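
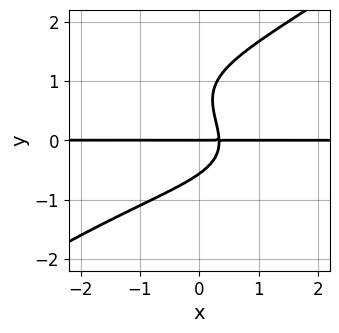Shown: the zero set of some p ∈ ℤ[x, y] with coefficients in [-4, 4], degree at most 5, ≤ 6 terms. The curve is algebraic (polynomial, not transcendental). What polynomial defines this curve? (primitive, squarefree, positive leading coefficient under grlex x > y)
The degree is 4 — no degree-3 curve has this shape.
Observable constraints: it meets the y-axis at y = 0 (among the integer gridlines); every point of the x-axis in the box is on the curve.
Putting this together gives p.

x^2*y^2 - 2*y^4 + 2*y^3 + 3*x*y - y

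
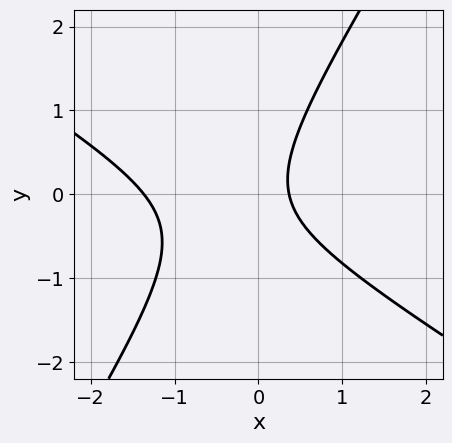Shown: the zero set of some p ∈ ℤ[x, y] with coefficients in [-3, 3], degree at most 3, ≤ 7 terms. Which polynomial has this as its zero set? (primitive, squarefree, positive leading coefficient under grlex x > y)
2*x^2 + 2*x*y - 2*y^2 + 2*x - 1

1. The degree is 2 — the shape is more complex than any degree-1 curve.
2. From the axis intercepts and sections: no y-intercept at any integer in the box.
3. These observations pin down the coefficients.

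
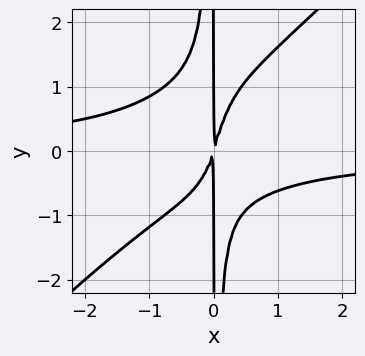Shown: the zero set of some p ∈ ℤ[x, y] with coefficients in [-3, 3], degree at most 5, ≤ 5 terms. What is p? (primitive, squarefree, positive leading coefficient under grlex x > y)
(a) Degree: a generic line meets the curve in up to 4 points, so deg p = 4.
(b) From the visible intercepts: the visible y-axis segment lies entirely on the curve.
(c) Together with the visible shape, these determine p as stated.

3*x^3*y - 3*x^2*y^2 + x^2*y + 3*x^2 - x*y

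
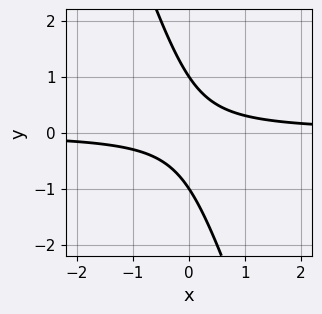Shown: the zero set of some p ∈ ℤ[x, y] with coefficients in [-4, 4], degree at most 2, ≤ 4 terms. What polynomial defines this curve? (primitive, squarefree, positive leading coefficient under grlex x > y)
3*x*y + y^2 - 1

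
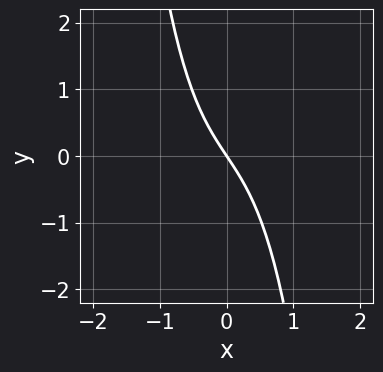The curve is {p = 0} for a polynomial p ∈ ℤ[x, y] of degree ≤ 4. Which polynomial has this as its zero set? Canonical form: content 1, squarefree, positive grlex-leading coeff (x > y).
(a) The degree is 3 — the shape is more complex than any degree-2 curve.
(b) Reading off the gridlines: it meets the y-axis at y = 0 (among the integer gridlines); it crosses the x-axis at the gridline x = 0.
(c) These observations pin down the coefficients.

3*x^3 + 3*x + 2*y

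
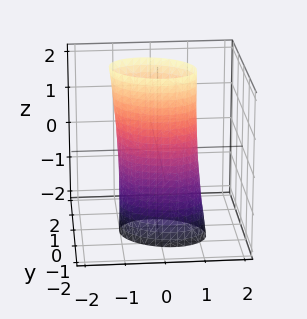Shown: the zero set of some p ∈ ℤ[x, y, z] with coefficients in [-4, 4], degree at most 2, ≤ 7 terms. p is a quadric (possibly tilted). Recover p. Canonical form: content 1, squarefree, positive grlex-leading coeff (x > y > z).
2*x^2 + x*y + 3*y^2 - y*z - 2

1. deg p = 2.
2. Against the integer gridlines: the surface avoids every integer z-axis point in the box; the x-axis gridline crossings are at x ∈ {-1, 1}.
3. Fitting integer coefficients to these (and the overall shape) gives p.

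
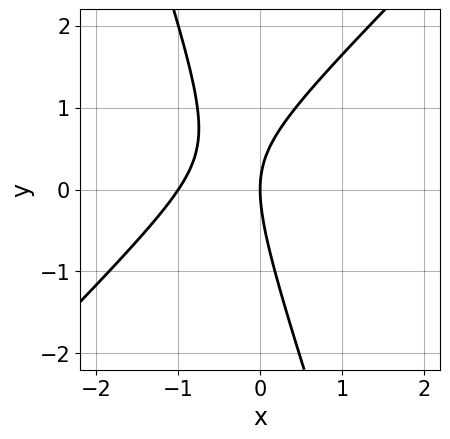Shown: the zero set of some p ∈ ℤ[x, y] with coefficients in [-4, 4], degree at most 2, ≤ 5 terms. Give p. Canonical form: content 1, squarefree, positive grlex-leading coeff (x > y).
(a) The degree is 2 — a generic line meets the curve in up to 2 points.
(b) From the visible intercepts: among the integer gridlines, it crosses the x-axis at x ∈ {-1, 0}; it meets the y-axis at y = 0 (among the integer gridlines).
(c) These observations pin down the coefficients.

3*x^2 - 2*x*y - y^2 + 3*x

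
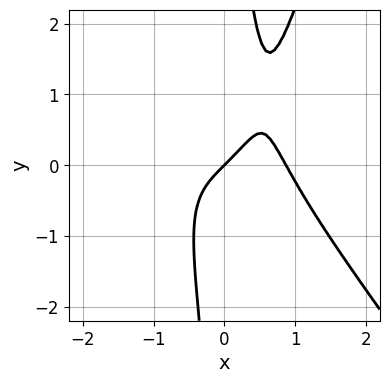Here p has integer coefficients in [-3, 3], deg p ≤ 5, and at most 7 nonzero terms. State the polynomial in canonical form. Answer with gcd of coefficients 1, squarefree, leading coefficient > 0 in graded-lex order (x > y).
3*x^4 + 2*x^3*y - 2*x*y^2 - 2*x + 2*y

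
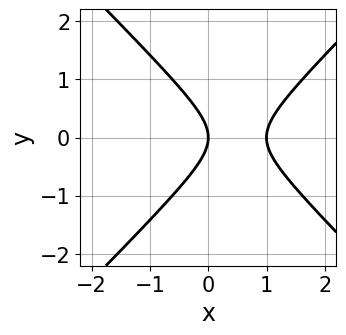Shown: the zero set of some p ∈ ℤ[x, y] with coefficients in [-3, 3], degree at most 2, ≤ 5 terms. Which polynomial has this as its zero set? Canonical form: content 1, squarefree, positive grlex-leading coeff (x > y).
x^2 - y^2 - x

The degree is 2 — a generic line meets the curve in up to 2 points.
Symmetries: the y ↦ −y reflection is a symmetry, so y appears only in even powers.
From the visible intercepts: it crosses the y-axis at the gridline y = 0; among the integer gridlines, it crosses the x-axis at x ∈ {0, 1}.
Fitting integer coefficients to these (and the overall shape) gives p.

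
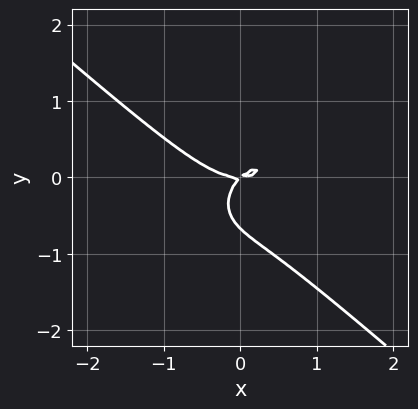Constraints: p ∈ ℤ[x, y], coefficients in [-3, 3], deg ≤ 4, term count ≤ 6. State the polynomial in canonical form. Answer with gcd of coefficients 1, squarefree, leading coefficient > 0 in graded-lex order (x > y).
First, deg p = 3. No degree-2 curve has this shape.
Next, from the axis intercepts and sections: it crosses the x-axis at the gridline x = 0; it crosses the y-axis at the gridline y = 0.
Finally, matching integer coefficients to the picture gives p.

2*x^3 + 3*y^3 - 2*x*y + 2*y^2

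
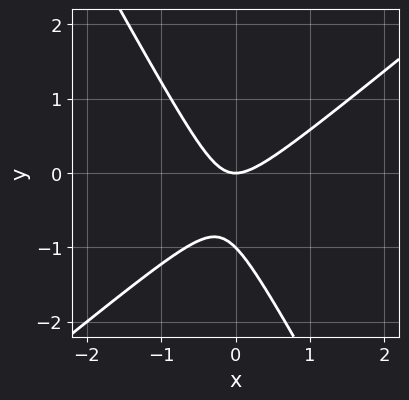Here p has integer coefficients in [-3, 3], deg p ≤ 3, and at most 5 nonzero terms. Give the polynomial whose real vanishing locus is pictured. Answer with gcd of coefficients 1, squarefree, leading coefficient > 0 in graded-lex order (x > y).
1. Degree: no degree-1 curve has this shape, so deg p = 2.
2. Against the integer gridlines: it crosses the x-axis at the gridline x = 0; the y-axis gridline crossings are at y ∈ {-1, 0}.
3. Putting this together gives p.

3*x^2 - 2*x*y - 2*y^2 - 2*y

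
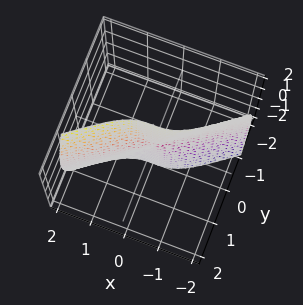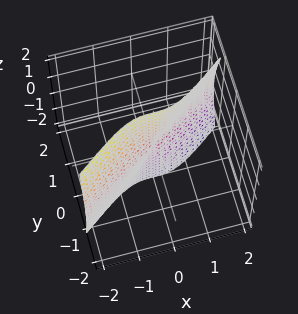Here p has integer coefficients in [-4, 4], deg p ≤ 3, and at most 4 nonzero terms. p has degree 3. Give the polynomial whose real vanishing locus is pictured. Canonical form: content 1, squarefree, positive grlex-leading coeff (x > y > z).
Degree: the shape is more complex than any degree-2 surface, so deg p = 3.
From the axis intercepts and sections: the visible y-axis segment lies entirely on the surface; one x-axis crossing is at x = 0; every point of the z-axis in the box is on the surface.
Solving for integer coefficients yields p as stated.

2*x^3 - 3*x^2*y - y*z^2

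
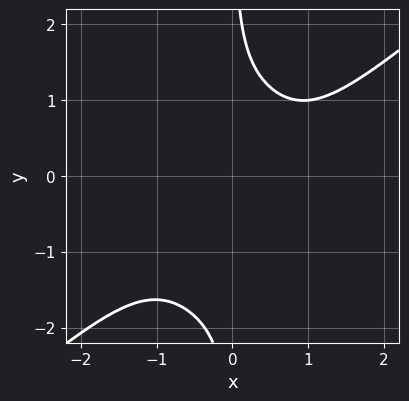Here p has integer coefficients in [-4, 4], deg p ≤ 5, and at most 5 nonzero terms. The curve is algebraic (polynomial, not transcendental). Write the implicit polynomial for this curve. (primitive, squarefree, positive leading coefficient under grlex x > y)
(a) The degree is 4 — a generic line meets the curve in up to 4 points.
(b) Observable constraints: it misses every integer gridline on the x-axis; the curve avoids every integer y-axis point in the box.
(c) Together with the visible shape, these determine p as stated.

2*x^4 - x^3*y - 2*x*y^3 - 2*x*y^2 + 3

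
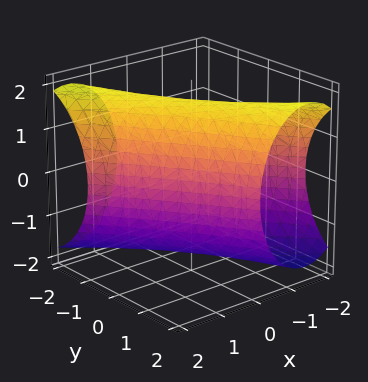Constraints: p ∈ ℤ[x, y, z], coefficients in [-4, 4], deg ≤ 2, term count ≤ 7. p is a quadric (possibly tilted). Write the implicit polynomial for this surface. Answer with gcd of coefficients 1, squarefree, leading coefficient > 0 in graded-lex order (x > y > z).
2*x^2 + 3*x*y + y^2 + z^2 - 3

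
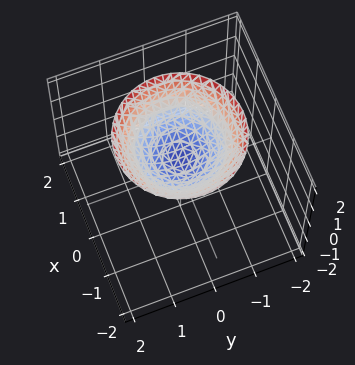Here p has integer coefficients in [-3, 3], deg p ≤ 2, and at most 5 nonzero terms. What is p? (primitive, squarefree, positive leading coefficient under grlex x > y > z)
2*x^2 + 2*y^2 - 3*z + 2

First, the degree is 2 — the shape is more complex than any degree-1 surface.
Then, symmetries: rotational symmetry about the z-axis ⇒ p depends on x, y only through x² + y².
Then, reading off the gridlines: a circular section at z = 2 has radius between 1 and 2; no x-intercept at any integer in the box.
Finally, solving for integer coefficients yields p as stated.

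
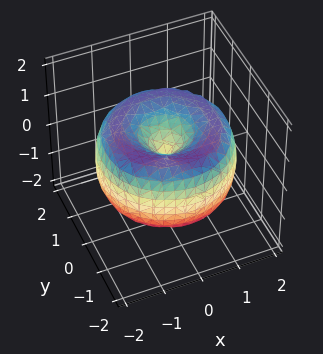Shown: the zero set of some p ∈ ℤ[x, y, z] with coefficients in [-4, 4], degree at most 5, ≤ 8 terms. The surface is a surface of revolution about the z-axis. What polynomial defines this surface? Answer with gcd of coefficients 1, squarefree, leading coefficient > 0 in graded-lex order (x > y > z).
First, degree: no degree-3 surface has this shape, so deg p = 4.
Next, symmetries: rotational symmetry about the z-axis ⇒ p depends on x, y only through x² + y².
Next, reading off the gridlines: a circular section at z = 0 has radius between 1 and 2; one y-axis crossing is at y = 0.
Finally, matching integer coefficients to the picture gives p.

x^4 + 2*x^2*y^2 + y^4 - 3*x^2 - 3*y^2 + 2*z^2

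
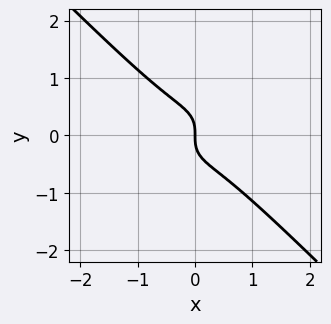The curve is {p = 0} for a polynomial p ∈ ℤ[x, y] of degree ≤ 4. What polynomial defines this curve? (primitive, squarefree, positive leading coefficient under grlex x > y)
2*x^3 + 2*y^3 + x

1. The degree is 3 — no degree-2 curve has this shape.
2. Observable constraints: it crosses the x-axis at the gridline x = 0; it meets the y-axis at y = 0 (among the integer gridlines).
3. These observations pin down the coefficients.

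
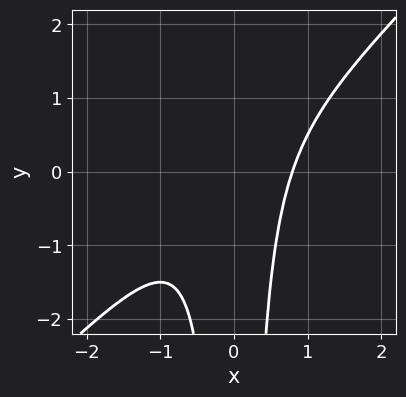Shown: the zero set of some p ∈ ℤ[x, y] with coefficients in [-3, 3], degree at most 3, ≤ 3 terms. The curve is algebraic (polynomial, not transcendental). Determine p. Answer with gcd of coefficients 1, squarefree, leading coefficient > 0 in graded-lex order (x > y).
2*x^3 - 2*x^2*y - 1

First, the degree is 3 — a generic line meets the curve in up to 3 points.
Then, checking where it meets the axes: it misses every integer gridline on the y-axis.
Finally, fitting integer coefficients to these (and the overall shape) gives p.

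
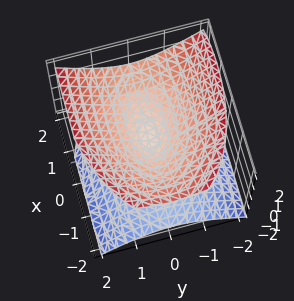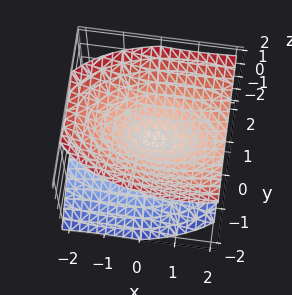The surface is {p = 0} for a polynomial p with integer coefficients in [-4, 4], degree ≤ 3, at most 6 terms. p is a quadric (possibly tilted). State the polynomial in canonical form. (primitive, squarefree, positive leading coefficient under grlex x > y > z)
x^2 - x*z + 3*y^2 - 3*z^2

(a) The degree is 2 — a generic line meets the surface in up to 2 points.
(b) Against the integer gridlines: it meets the x-axis at x = 0 (among the integer gridlines); it crosses the y-axis at the gridline y = 0; it crosses the z-axis at the gridline z = 0.
(c) The integer polynomial consistent with all of this is the stated p.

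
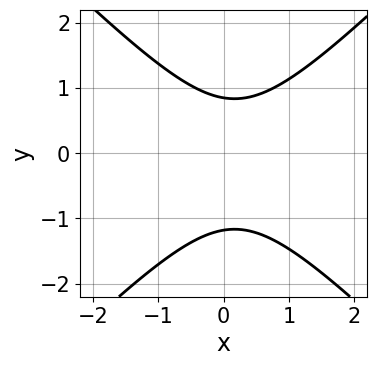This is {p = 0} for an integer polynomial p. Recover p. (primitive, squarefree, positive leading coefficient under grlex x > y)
3*x^2 - 3*y^2 - x - y + 3

First, the degree is 2 — a generic line meets the curve in up to 2 points.
Next, from the axis intercepts and sections: it misses every integer gridline on the x-axis.
Finally, these observations pin down the coefficients.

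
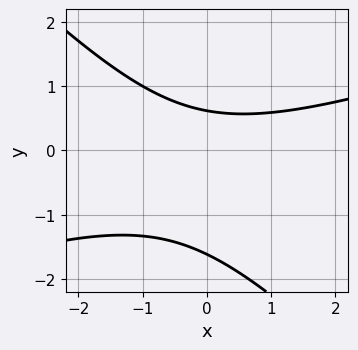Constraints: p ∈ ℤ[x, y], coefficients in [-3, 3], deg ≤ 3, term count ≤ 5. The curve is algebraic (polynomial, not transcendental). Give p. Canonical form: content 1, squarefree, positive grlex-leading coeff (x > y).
x^2 - 2*x*y - 3*y^2 - 3*y + 3

1. Degree: the shape is more complex than any degree-1 curve, so deg p = 2.
2. From the visible intercepts: it misses every integer gridline on the x-axis.
3. Solving for integer coefficients yields p as stated.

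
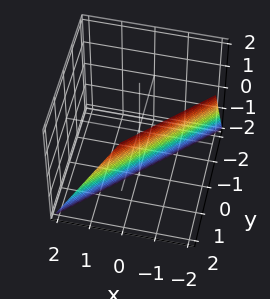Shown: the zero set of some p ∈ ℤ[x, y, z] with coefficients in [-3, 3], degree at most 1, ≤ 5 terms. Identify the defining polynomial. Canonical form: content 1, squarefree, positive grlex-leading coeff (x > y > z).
2*x - 2*y + z + 2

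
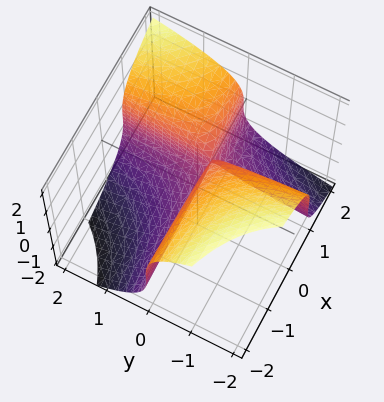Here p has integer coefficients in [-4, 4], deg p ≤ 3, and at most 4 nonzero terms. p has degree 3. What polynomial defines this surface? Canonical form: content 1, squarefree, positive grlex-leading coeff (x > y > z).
1. deg p = 3. A generic line meets the surface in up to 3 points.
2. Reading off the gridlines: it meets the z-axis at z = 0 (among the integer gridlines); the visible x-axis segment lies entirely on the surface; it crosses the y-axis at the gridline y = 0.
3. These observations pin down the coefficients.

z^3 - 3*x*y + 2*y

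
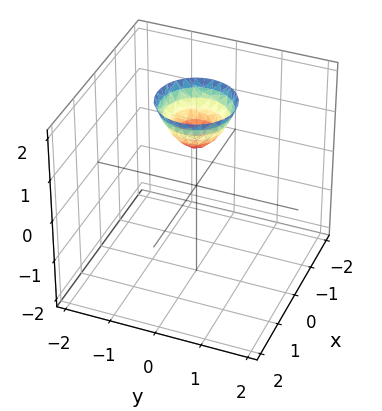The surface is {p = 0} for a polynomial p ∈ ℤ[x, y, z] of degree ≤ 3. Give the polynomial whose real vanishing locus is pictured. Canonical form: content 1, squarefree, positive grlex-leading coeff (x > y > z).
1. The degree is 2 — no degree-1 surface has this shape.
2. Symmetries: the z-axis is an axis of rotation, so x and y enter only as x² + y².
3. Reading off the gridlines: it misses every integer gridline on the y-axis; no x-intercept at any integer in the box.
4. Assembling these constraints gives the stated polynomial. Check: (0, 0, 1) on the z-axis lies on the surface, and p(0, 0, 1) = 0. ✓

3*x^2 + 3*y^2 - 2*z + 2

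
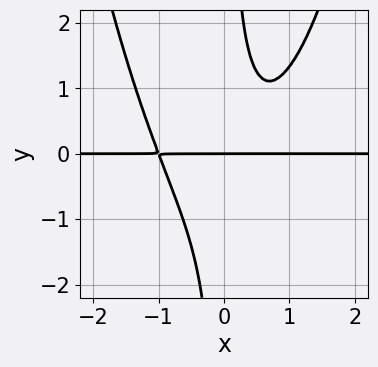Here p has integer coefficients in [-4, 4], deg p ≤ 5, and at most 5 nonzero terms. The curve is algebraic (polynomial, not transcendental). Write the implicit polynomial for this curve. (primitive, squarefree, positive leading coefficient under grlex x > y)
3*x^3*y - 3*x*y^2 - x*y + 2*y

The degree is 4 — a generic line meets the curve in up to 4 points.
Observable constraints: one y-axis crossing is at y = 0; the visible x-axis segment lies entirely on the curve.
The integer polynomial consistent with all of this is the stated p.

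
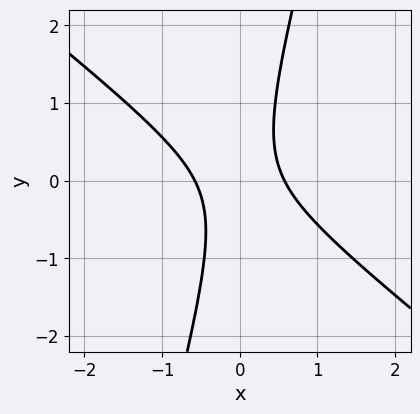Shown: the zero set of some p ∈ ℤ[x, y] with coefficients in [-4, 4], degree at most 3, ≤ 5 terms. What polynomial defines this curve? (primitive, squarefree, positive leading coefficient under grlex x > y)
3*x^2 + 3*x*y - y^2 - 1

First, the degree is 2 — the shape is more complex than any degree-1 curve.
Then, checking where it meets the axes: it misses every integer gridline on the y-axis.
Finally, together with the visible shape, these determine p as stated.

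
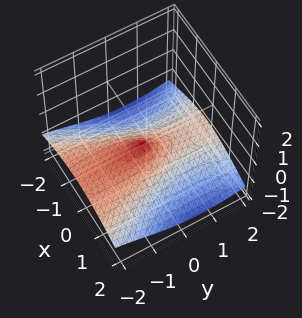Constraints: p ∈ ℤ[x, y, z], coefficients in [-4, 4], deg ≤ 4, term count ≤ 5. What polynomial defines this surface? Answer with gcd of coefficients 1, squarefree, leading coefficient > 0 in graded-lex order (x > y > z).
First, the degree is 3 — no degree-2 surface has this shape.
Next, reading off the gridlines: it meets the z-axis at z = 0 (among the integer gridlines); it crosses the y-axis at the gridline y = 0; one x-axis crossing is at x = 0.
Finally, matching integer coefficients to the picture gives p.

3*y^2*z + 3*z^3 + 3*x^2 + 2*y^2 - 2*y*z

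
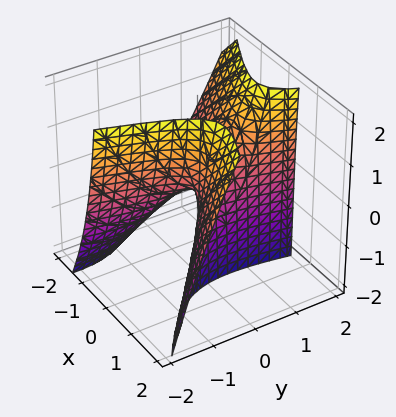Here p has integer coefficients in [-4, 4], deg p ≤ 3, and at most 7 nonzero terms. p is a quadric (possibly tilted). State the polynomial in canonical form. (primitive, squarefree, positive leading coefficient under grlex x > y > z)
2*x^2 + 3*x*y - 2*x*z - y^2 + z

1. deg p = 2. No degree-1 surface has this shape.
2. Observable constraints: one y-axis crossing is at y = 0; one x-axis crossing is at x = 0.
3. The integer polynomial consistent with all of this is the stated p.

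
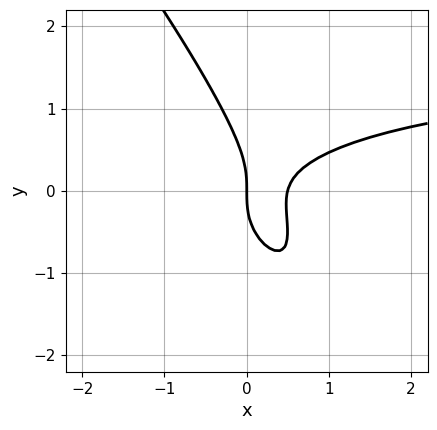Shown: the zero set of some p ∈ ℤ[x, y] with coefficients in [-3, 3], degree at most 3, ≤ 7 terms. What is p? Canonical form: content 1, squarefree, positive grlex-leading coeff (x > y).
x^2*y + 2*x*y^2 + y^3 - 2*x^2 + x

The degree is 3 — the shape is more complex than any degree-2 curve.
Observable constraints: it crosses the x-axis at the gridline x = 0; it meets the y-axis at y = 0 (among the integer gridlines).
Matching integer coefficients to the picture gives p.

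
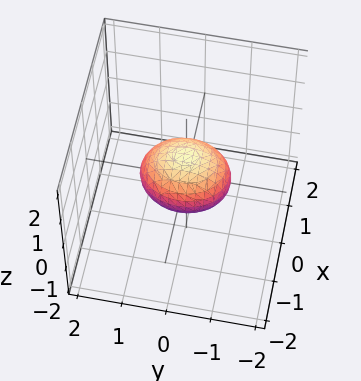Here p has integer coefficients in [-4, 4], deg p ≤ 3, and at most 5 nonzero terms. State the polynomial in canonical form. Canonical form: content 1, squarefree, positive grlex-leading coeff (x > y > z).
3*x^2 + 2*y^2 + 3*z^2 - 2

deg p = 2. Bounded and convex; a quadric.
Symmetries: the z ↦ −z reflection is a symmetry, so z appears only in even powers; mirror symmetry x ↦ −x ⇒ only even powers of x; it's symmetric under y → −y, forcing even powers of y.
From the visible intercepts: among the integer gridlines, it crosses the y-axis at y ∈ {-1, 1}.
These observations pin down the coefficients.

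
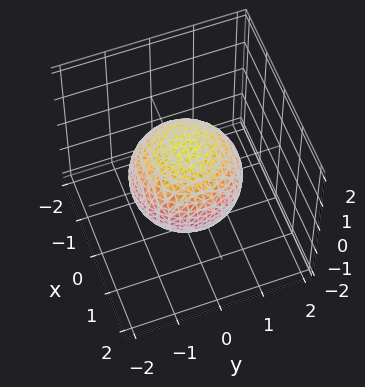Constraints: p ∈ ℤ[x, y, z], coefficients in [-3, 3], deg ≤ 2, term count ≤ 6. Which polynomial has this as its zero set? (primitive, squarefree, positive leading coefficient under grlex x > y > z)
First, the degree is 2 — bounded and convex; a quadric.
Next, by symmetry, the z-axis is an axis of rotation, so x and y enter only as x² + y²; mirror symmetry z ↦ −z ⇒ only even powers of z.
Next, checking where it meets the axes: a circular section at z = 0 has radius between 1 and 2.
Finally, matching integer coefficients to the picture gives p.

2*x^2 + 2*y^2 + 2*z^2 - 3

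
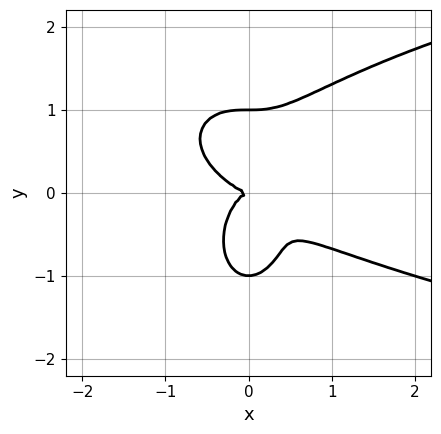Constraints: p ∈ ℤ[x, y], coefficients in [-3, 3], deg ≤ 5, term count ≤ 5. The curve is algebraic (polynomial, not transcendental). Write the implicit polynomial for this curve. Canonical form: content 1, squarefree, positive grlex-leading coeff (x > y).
2*x^2*y^2 + y^4 - 2*x^3 - 2*x^2*y - y^2

First, deg p = 4.
Next, checking where it meets the axes: it crosses the x-axis at the gridline x = 0; among the integer gridlines, it crosses the y-axis at y ∈ {-1, 0, 1}.
Finally, the integer polynomial consistent with all of this is the stated p.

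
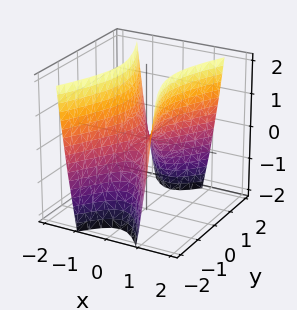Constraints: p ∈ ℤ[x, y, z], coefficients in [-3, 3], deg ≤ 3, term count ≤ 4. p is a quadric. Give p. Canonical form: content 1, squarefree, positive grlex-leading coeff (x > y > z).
3*x^2 - y^2 - z

First, degree: a saddle surface; a quadric, so deg p = 2.
Then, symmetries: the y ↦ −y reflection is a symmetry, so y appears only in even powers; the x ↦ −x reflection is a symmetry, so x appears only in even powers.
Next, from the axis intercepts and sections: one z-axis crossing is at z = 0; it meets the x-axis at x = 0 (among the integer gridlines).
Finally, matching integer coefficients to the picture gives p.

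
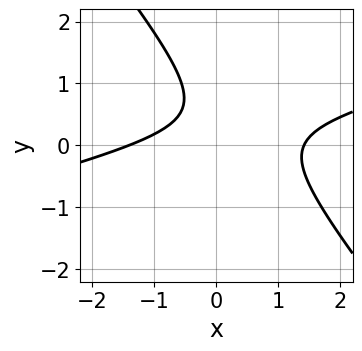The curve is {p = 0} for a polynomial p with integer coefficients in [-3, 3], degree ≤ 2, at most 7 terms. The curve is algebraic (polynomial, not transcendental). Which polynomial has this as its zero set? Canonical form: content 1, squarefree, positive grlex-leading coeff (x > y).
x^2 - 3*x*y - 3*y^2 + 3*y - 2

(a) The degree is 2 — a generic line meets the curve in up to 2 points.
(b) Reading off the gridlines: the curve avoids every integer y-axis point in the box.
(c) Solving for integer coefficients yields p as stated.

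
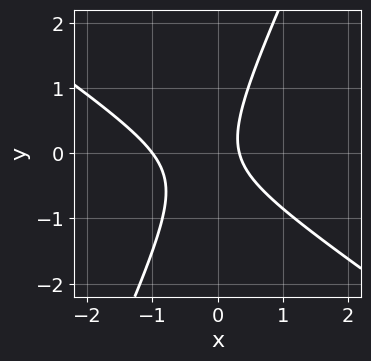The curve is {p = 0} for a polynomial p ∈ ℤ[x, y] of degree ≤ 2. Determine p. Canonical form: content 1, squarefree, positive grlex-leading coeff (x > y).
First, deg p = 2.
Then, from the visible intercepts: it meets the x-axis at x = -1 (among the integer gridlines); the curve avoids every integer y-axis point in the box.
Finally, together with the visible shape, these determine p as stated.

3*x^2 + 3*x*y - 2*y^2 + 2*x - 1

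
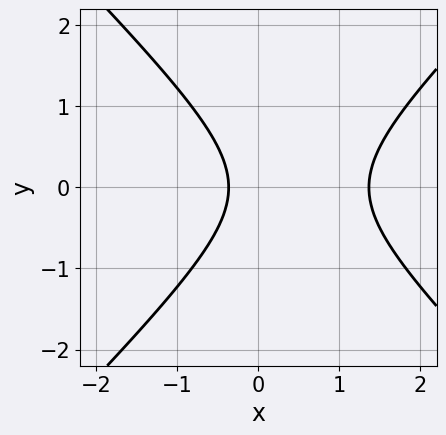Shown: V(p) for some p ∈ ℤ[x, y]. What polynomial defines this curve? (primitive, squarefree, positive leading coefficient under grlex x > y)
2*x^2 - 2*y^2 - 2*x - 1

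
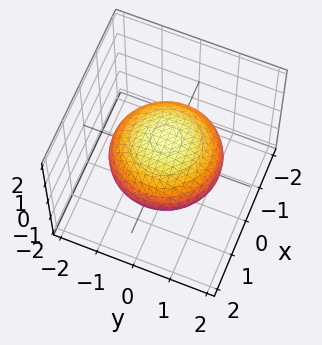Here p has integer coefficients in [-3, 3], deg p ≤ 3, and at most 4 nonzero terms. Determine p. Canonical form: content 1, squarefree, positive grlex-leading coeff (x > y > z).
First, deg p = 2.
Next, by symmetry, every cross-section ⟂ z is a circle, so x, y appear only via x² + y².
Then, observable constraints: a circular section at z = 0 has radius between 1 and 2; the z-axis gridline crossings are at z ∈ {-1, 1}.
Finally, assembling these constraints gives the stated polynomial.

x^2 + y^2 + 2*z^2 - 2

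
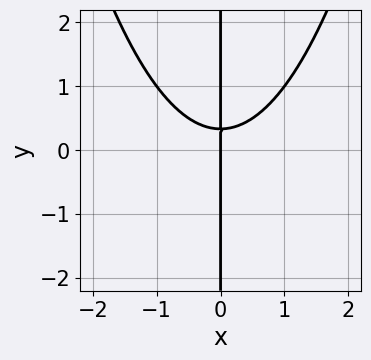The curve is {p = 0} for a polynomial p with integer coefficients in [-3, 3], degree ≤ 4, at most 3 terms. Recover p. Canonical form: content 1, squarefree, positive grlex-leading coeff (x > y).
2*x^3 - 3*x*y + x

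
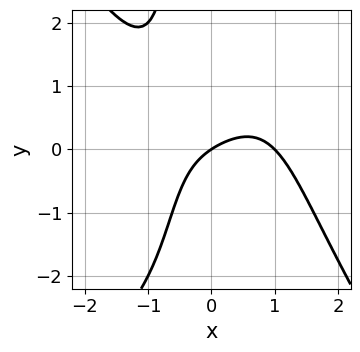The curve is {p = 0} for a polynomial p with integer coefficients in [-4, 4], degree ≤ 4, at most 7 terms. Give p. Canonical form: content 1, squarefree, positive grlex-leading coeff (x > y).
(a) The degree is 4 — no degree-3 curve has this shape.
(b) Observable constraints: the x-axis gridline crossings are at x ∈ {0, 1}; it meets the y-axis at y = 0 (among the integer gridlines).
(c) The integer polynomial consistent with all of this is the stated p.

2*x^4 - x^2*y^2 + 3*x*y - 2*x + 3*y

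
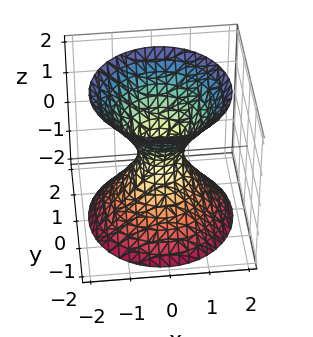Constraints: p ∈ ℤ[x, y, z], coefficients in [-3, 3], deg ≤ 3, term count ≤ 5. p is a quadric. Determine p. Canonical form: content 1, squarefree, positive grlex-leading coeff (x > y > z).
The degree is 2 — one connected sheet with a waist; a quadric.
Symmetries: mirror symmetry z ↦ −z ⇒ only even powers of z; rotational symmetry about the z-axis ⇒ p depends on x, y only through x² + y².
Reading off the gridlines: a circular section at z = -1 has radius exactly 1; no z-intercept at any integer in the box.
Solving for integer coefficients yields p as stated.

3*x^2 + 3*y^2 - 2*z^2 - 1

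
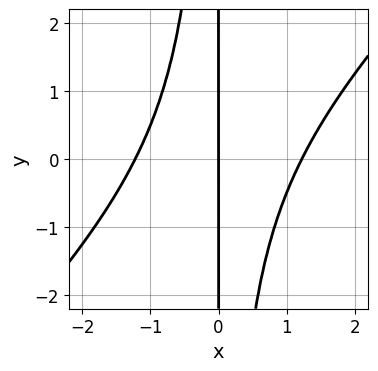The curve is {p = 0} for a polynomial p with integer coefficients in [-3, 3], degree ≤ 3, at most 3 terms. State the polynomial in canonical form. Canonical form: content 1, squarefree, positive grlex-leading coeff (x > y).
First, the degree is 3 — no degree-2 curve has this shape.
Next, from the axis intercepts and sections: it meets the x-axis at x = 0 (among the integer gridlines); the visible y-axis segment lies entirely on the curve.
Finally, solving for integer coefficients yields p as stated.

2*x^3 - 2*x^2*y - 3*x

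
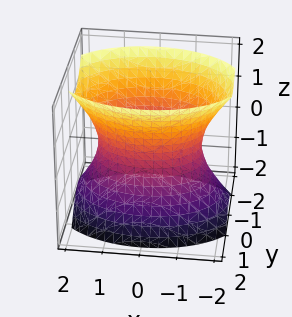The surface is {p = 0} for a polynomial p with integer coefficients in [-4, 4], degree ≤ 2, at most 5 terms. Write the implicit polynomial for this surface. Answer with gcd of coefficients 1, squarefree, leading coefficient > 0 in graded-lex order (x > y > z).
x^2 + 2*y^2 - z^2 - 2

1. Degree: one connected sheet with a waist; a quadric, so deg p = 2.
2. Symmetries: it's symmetric under y → −y, forcing even powers of y; it's symmetric under z → −z, forcing even powers of z; it's symmetric under x → −x, forcing even powers of x.
3. Observable constraints: among the integer gridlines, it crosses the y-axis at y ∈ {-1, 1}; it misses every integer gridline on the z-axis.
4. Assembling these constraints gives the stated polynomial.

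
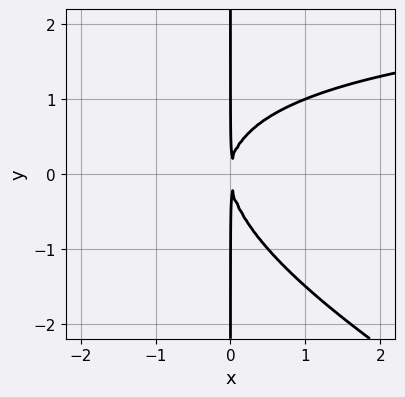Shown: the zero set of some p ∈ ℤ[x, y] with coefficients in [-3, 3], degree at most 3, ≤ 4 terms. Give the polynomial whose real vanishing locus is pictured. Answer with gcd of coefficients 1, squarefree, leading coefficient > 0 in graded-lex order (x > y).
(a) The degree is 3 — no degree-2 curve has this shape.
(b) Against the integer gridlines: every point of the y-axis in the box is on the curve.
(c) Solving for integer coefficients yields p as stated.

x^2*y + 2*x*y^2 - 3*x^2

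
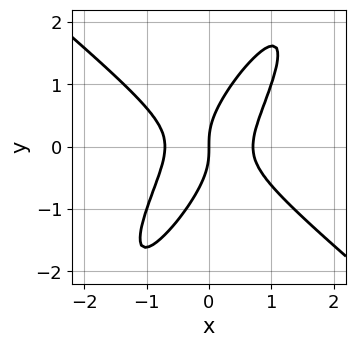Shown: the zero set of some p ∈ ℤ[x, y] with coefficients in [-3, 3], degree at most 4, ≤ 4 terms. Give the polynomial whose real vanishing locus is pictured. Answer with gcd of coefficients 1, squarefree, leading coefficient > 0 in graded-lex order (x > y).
2*x^3 - 2*x*y^2 + y^3 - x

The degree is 3 — the shape is more complex than any degree-2 curve.
Checking where it meets the axes: it meets the y-axis at y = 0 (among the integer gridlines); one x-axis crossing is at x = 0.
The integer polynomial consistent with all of this is the stated p.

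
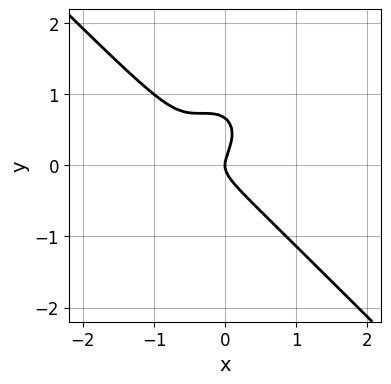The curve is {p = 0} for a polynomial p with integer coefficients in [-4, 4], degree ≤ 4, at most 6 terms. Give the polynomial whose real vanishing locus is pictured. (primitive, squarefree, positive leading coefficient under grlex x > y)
1. Degree: the shape is more complex than any degree-2 curve, so deg p = 3.
2. From the visible intercepts: it meets the x-axis at x = 0 (among the integer gridlines); one y-axis crossing is at y = 0.
3. Together with the visible shape, these determine p as stated.

3*x^3 + 3*y^3 + 3*x^2 - 2*y^2 + x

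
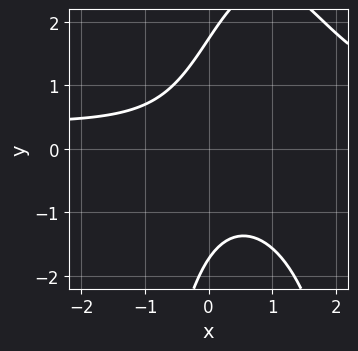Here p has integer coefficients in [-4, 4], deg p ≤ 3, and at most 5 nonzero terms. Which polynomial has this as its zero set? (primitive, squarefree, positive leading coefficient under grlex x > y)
2*x^2*y - x^2 - 3*x*y + y^2 - 3

(a) Degree: a generic line meets the curve in up to 3 points, so deg p = 3.
(b) Against the integer gridlines: no x-intercept at any integer in the box.
(c) The integer polynomial consistent with all of this is the stated p.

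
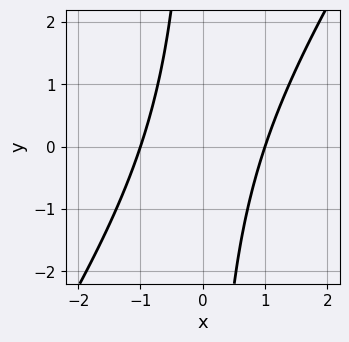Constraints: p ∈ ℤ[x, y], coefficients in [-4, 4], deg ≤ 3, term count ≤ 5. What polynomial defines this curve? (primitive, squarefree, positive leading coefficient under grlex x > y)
1. The degree is 2 — no degree-1 curve has this shape.
2. From the visible intercepts: the curve avoids every integer y-axis point in the box; among the integer gridlines, it crosses the x-axis at x ∈ {-1, 1}.
3. Together with the visible shape, these determine p as stated.

3*x^2 - 2*x*y - 3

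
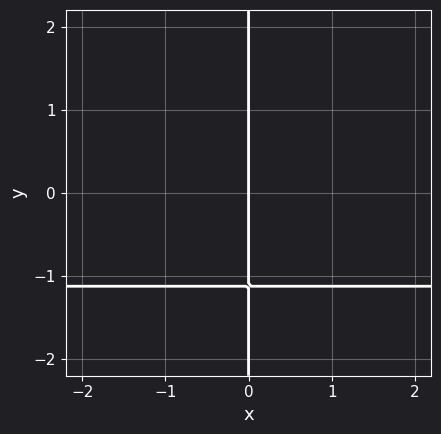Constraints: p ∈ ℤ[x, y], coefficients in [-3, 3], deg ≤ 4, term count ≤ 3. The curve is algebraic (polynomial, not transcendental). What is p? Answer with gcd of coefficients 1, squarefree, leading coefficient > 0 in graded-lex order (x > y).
First, deg p = 4. The shape is more complex than any degree-3 curve.
Next, observable constraints: the visible y-axis segment lies entirely on the curve; one x-axis crossing is at x = 0.
Finally, putting this together gives p.

3*x*y^3 + x*y^2 + 3*x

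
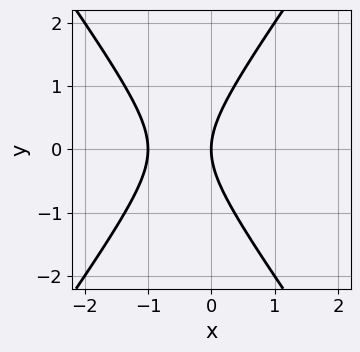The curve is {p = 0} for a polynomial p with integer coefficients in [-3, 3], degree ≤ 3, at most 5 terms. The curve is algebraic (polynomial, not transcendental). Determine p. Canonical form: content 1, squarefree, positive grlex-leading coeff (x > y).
2*x^2 - y^2 + 2*x

(a) The degree is 2 — no degree-1 curve has this shape.
(b) Symmetries: mirror symmetry y ↦ −y ⇒ only even powers of y.
(c) Checking where it meets the axes: the x-axis gridline crossings are at x ∈ {-1, 0}; it meets the y-axis at y = 0 (among the integer gridlines).
(d) Putting this together gives p.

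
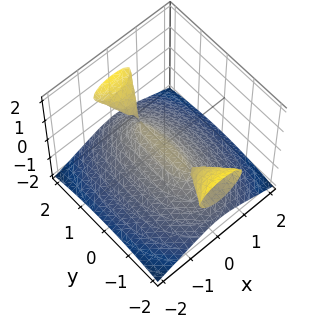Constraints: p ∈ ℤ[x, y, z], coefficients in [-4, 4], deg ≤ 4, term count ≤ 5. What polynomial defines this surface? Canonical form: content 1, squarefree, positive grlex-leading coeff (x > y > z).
y^2*z - 3*z^3 - 3*x^2 - z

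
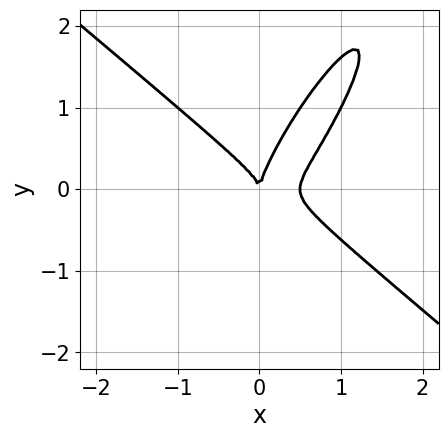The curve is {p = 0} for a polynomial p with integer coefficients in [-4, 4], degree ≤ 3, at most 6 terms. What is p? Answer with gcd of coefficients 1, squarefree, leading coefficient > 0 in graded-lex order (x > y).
(a) Degree: the shape is more complex than any degree-2 curve, so deg p = 3.
(b) Against the integer gridlines: it crosses the x-axis at the gridline x = 0; it crosses the y-axis at the gridline y = 0.
(c) Solving for integer coefficients yields p as stated.

2*x^3 - 2*x*y^2 + y^3 - x^2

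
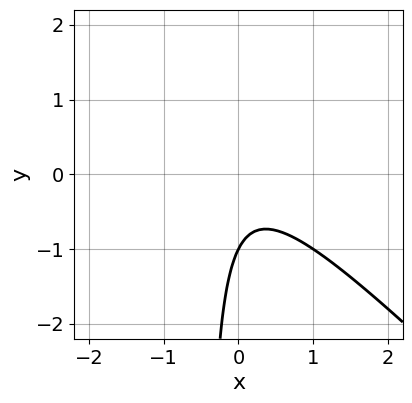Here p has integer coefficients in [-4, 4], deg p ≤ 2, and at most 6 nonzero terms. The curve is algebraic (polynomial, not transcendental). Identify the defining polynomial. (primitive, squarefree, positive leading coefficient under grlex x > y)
2*x^2 + 2*x*y + y + 1

(a) The degree is 2 — the shape is more complex than any degree-1 curve.
(b) Against the integer gridlines: it meets the y-axis at y = -1 (among the integer gridlines); no x-intercept at any integer in the box.
(c) The integer polynomial consistent with all of this is the stated p.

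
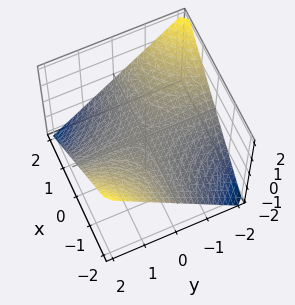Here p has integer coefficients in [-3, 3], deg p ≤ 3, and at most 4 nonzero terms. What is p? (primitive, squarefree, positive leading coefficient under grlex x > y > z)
1. The degree is 2 — a hyperbolic paraboloid; a quadric.
2. From the visible intercepts: every point of the y-axis in the box is on the surface; it meets the z-axis at z = 0 (among the integer gridlines); every point of the x-axis in the box is on the surface.
3. Assembling these constraints gives the stated polynomial.

x*y + 2*z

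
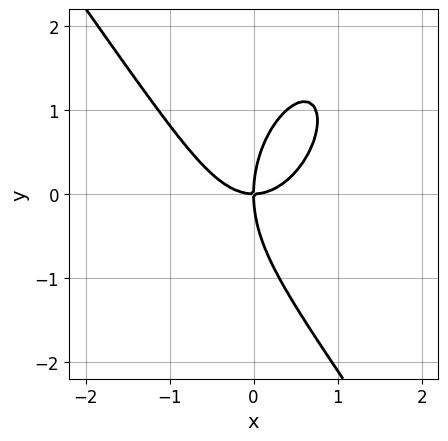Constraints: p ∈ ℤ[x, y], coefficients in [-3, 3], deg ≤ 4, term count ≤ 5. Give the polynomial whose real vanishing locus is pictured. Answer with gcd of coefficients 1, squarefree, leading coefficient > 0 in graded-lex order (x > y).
First, degree: no degree-2 curve has this shape, so deg p = 3.
Next, checking where it meets the axes: one x-axis crossing is at x = 0; it meets the y-axis at y = 0 (among the integer gridlines).
Finally, the integer polynomial consistent with all of this is the stated p.

3*x^3 + y^3 - 3*x*y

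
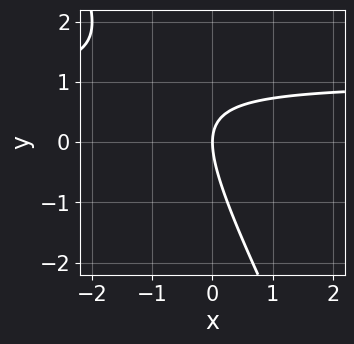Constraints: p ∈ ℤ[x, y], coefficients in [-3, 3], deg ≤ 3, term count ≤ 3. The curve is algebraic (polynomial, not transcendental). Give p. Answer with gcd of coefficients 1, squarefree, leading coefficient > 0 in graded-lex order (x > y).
(a) deg p = 2. The shape is more complex than any degree-1 curve.
(b) From the visible intercepts: it crosses the y-axis at the gridline y = 0; it crosses the x-axis at the gridline x = 0.
(c) Together with the visible shape, these determine p as stated.

2*x*y + y^2 - 2*x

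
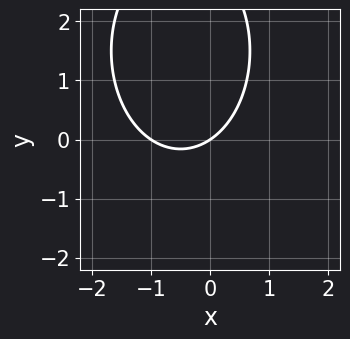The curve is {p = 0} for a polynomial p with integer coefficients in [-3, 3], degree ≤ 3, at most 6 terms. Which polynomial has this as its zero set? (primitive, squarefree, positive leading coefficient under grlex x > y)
2*x^2 + y^2 + 2*x - 3*y

(a) deg p = 2. The shape is more complex than any degree-1 curve.
(b) From the visible intercepts: among the integer gridlines, it crosses the x-axis at x ∈ {-1, 0}; it crosses the y-axis at the gridline y = 0.
(c) Solving for integer coefficients yields p as stated.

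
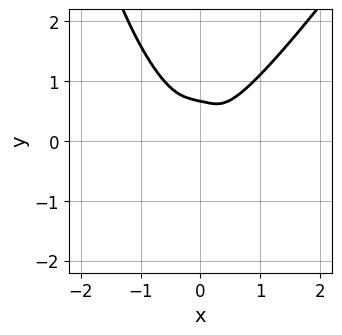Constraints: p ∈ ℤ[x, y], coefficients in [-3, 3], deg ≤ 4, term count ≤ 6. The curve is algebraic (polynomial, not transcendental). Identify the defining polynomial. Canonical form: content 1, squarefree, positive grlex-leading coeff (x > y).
3*x^4 - x*y^3 - 3*y^3 + 2*y^2

Degree: a generic line meets the curve in up to 4 points, so deg p = 4.
The integer polynomial consistent with all of this is the stated p.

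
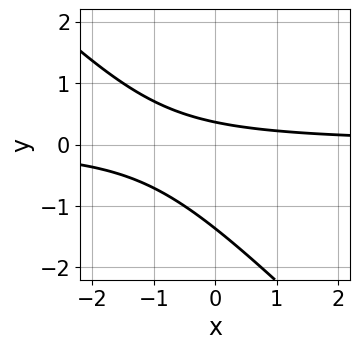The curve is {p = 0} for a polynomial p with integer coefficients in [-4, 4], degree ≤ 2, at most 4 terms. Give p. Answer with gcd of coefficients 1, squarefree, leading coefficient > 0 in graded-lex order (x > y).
2*x*y + 2*y^2 + 2*y - 1

First, degree: a generic line meets the curve in up to 2 points, so deg p = 2.
Next, from the axis intercepts and sections: the curve avoids every integer x-axis point in the box.
Finally, assembling these constraints gives the stated polynomial.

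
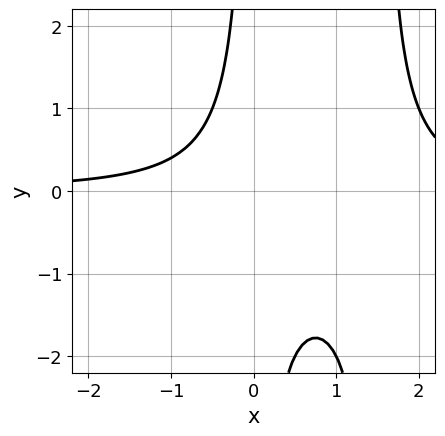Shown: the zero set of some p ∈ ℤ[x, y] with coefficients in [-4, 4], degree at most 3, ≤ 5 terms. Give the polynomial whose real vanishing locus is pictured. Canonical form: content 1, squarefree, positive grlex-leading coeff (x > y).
1. deg p = 3. A generic line meets the curve in up to 3 points.
2. Checking where it meets the axes: the curve avoids every integer y-axis point in the box; no x-intercept at any integer in the box.
3. Solving for integer coefficients yields p as stated.

2*x^2*y - 3*x*y - 2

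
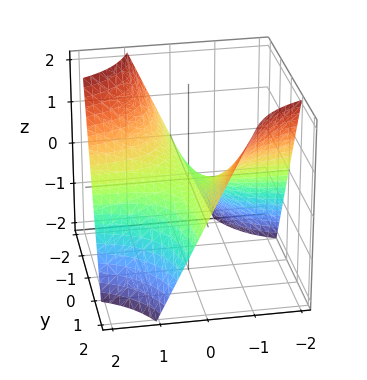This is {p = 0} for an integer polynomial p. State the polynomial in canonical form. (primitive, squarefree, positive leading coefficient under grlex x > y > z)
First, degree: a saddle surface; a quadric, so deg p = 2.
Then, reading off the gridlines: it crosses the z-axis at the gridline z = 0; the visible y-axis segment lies entirely on the surface; every point of the x-axis in the box is on the surface.
Finally, matching integer coefficients to the picture gives p.

x*y + z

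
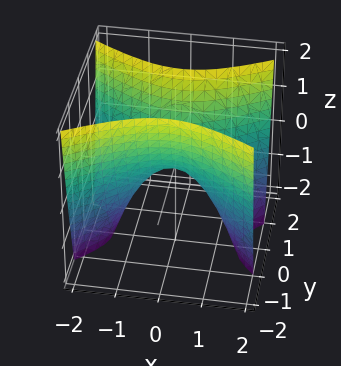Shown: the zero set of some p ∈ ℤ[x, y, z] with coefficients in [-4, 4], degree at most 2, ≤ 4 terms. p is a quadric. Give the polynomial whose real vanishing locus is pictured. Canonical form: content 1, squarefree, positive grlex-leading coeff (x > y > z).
x^2 - 2*y^2 + z

First, deg p = 2. A hyperbolic paraboloid; a quadric.
Next, symmetries: it's symmetric under y → −y, forcing even powers of y; mirror symmetry x ↦ −x ⇒ only even powers of x.
Next, reading off the gridlines: it crosses the x-axis at the gridline x = 0; it meets the y-axis at y = 0 (among the integer gridlines).
Finally, assembling these constraints gives the stated polynomial.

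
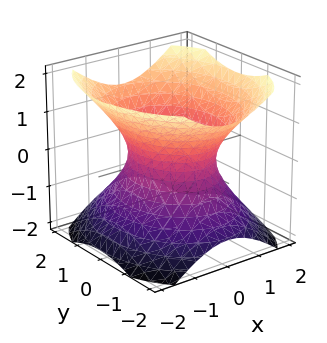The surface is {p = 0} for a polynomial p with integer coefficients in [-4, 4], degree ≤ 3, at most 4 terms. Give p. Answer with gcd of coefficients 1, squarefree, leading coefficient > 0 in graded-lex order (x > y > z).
(a) deg p = 2.
(b) Symmetries: it's symmetric under z → −z, forcing even powers of z; it's symmetric under y → −y, forcing even powers of y; mirror symmetry x ↦ −x ⇒ only even powers of x.
(c) Against the integer gridlines: it misses every integer gridline on the z-axis; among the integer gridlines, it crosses the x-axis at x ∈ {-1, 1}.
(d) The integer polynomial consistent with all of this is the stated p.

3*x^2 + 2*y^2 - 3*z^2 - 3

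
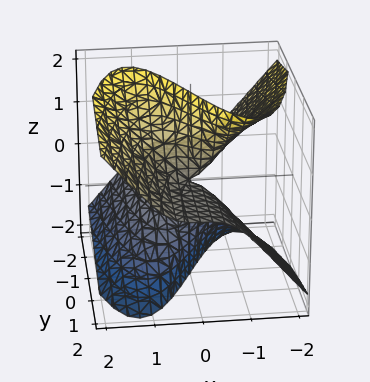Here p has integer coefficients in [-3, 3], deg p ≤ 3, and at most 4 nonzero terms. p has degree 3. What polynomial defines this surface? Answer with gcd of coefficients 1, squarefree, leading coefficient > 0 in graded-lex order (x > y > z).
1. Degree: the shape is more complex than any degree-2 surface, so deg p = 3.
2. Reading off the gridlines: every point of the y-axis in the box is on the surface; the visible z-axis segment lies entirely on the surface; one x-axis crossing is at x = 0.
3. Putting this together gives p.

x^3 - x*z^2 - y*z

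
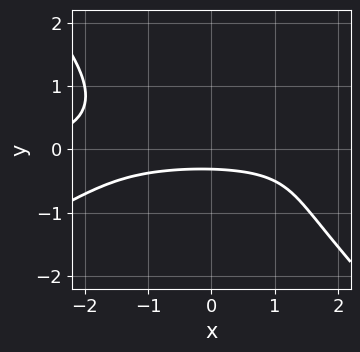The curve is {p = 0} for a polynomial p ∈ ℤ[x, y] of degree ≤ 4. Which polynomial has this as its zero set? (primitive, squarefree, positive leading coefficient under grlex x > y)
x^2*y - x*y^2 - 2*y^3 - 3*y - 1

(a) The degree is 3 — no degree-2 curve has this shape.
(b) Checking where it meets the axes: no x-intercept at any integer in the box.
(c) Solving for integer coefficients yields p as stated.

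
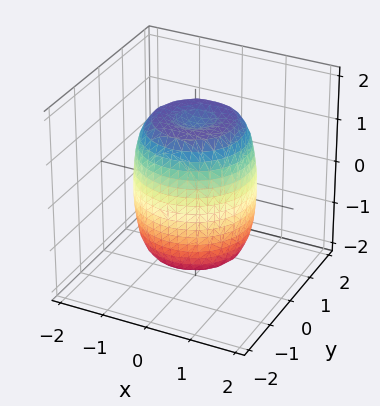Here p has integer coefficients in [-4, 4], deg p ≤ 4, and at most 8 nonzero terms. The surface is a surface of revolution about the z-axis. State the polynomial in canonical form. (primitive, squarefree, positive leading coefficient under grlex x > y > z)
2*x^4 + 4*x^2*y^2 + 2*y^4 - 2*x^2 - 2*y^2 + z^2 - 2

(a) The degree is 4 — the shape is more complex than any degree-3 surface.
(b) Symmetry: the z-axis is an axis of rotation, so x and y enter only as x² + y².
(c) Against the integer gridlines: a circular section at z = 1 has radius between 1 and 2.
(d) Fitting integer coefficients to these (and the overall shape) gives p.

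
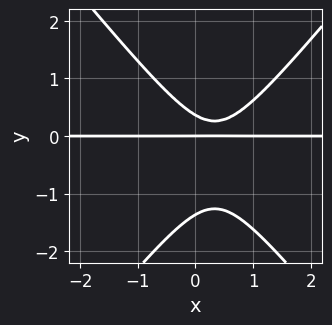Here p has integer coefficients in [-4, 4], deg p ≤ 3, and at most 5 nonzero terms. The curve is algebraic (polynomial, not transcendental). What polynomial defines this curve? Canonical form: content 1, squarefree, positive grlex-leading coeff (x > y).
1. deg p = 3. A generic line meets the curve in up to 3 points.
2. Observable constraints: one y-axis crossing is at y = 0; every point of the x-axis in the box is on the curve.
3. Together with the visible shape, these determine p as stated.

3*x^2*y - 2*y^3 - 2*x*y - 2*y^2 + y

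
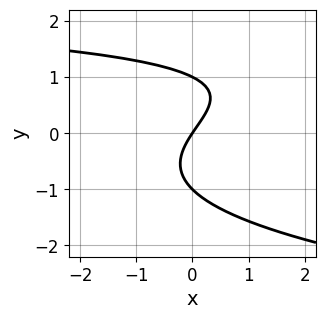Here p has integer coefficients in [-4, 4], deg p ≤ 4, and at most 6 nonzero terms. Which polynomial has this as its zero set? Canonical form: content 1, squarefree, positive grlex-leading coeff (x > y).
First, degree: the shape is more complex than any degree-2 curve, so deg p = 3.
Next, from the axis intercepts and sections: one x-axis crossing is at x = 0; among the integer gridlines, it crosses the y-axis at y ∈ {-1, 0, 1}.
Finally, matching integer coefficients to the picture gives p.

2*y^3 - x*y + 3*x - 2*y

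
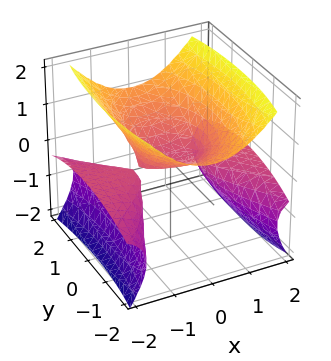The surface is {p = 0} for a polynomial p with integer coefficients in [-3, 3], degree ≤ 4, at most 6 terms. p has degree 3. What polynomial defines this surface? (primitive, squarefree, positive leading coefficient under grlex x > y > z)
I count 3 distinct pieces.
Degree: the shape is more complex than any degree-2 surface, so deg p = 3.
Reading off the gridlines: every point of the x-axis in the box is on the surface; it crosses the z-axis at the gridline z = 0; one y-axis crossing is at y = 0.
Assembling these constraints gives the stated polynomial.

3*x^2*z - 2*z^3 + y^2 - 2*z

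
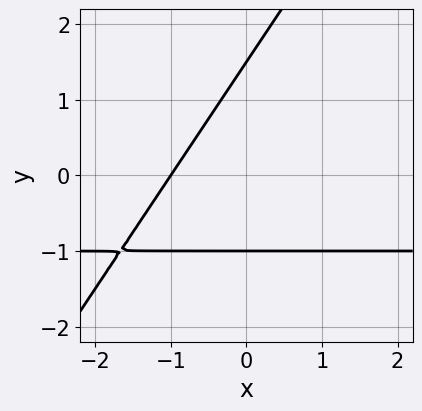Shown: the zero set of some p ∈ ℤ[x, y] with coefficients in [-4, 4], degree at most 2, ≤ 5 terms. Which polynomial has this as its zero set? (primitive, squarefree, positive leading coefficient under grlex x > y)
deg p = 2. No degree-1 curve has this shape.
Reading off the gridlines: it meets the y-axis at y = -1 (among the integer gridlines); one x-axis crossing is at x = -1.
Together with the visible shape, these determine p as stated.

3*x*y - 2*y^2 + 3*x + y + 3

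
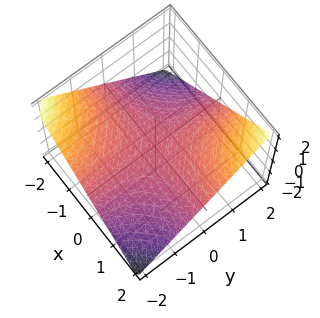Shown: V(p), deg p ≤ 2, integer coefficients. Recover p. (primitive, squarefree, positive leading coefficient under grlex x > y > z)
x*y - 2*z

1. The degree is 2 — a hyperbolic paraboloid; a quadric.
2. From the visible intercepts: every point of the x-axis in the box is on the surface; the visible y-axis segment lies entirely on the surface; one z-axis crossing is at z = 0.
3. These observations pin down the coefficients.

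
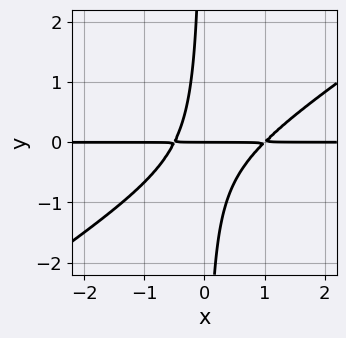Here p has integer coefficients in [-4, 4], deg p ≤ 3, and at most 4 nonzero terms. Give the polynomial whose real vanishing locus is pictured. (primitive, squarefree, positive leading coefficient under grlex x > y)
2*x^2*y - 3*x*y^2 - x*y - y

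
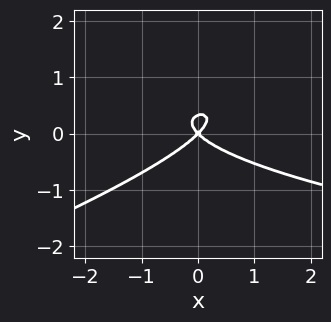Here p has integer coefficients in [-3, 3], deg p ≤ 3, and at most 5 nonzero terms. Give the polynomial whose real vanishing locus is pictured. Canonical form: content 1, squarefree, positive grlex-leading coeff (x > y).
x*y^2 - 3*y^3 - x^2 + y^2

Degree: a generic line meets the curve in up to 3 points, so deg p = 3.
Checking where it meets the axes: it meets the y-axis at y = 0 (among the integer gridlines); it meets the x-axis at x = 0 (among the integer gridlines).
These observations pin down the coefficients.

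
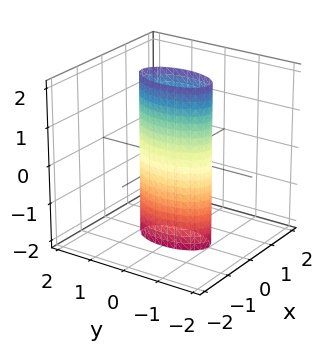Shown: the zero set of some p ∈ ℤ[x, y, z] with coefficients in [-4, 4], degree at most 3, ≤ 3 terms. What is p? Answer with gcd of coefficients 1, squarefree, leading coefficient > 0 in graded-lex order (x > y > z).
1. Degree: constant cross-section along one axis; a quadric, so deg p = 2.
2. Symmetries: the z ↦ −z reflection is a symmetry, so z appears only in even powers; the y ↦ −y reflection is a symmetry, so y appears only in even powers; mirror symmetry x ↦ −x ⇒ only even powers of x.
3. Against the integer gridlines: the surface avoids every integer z-axis point in the box; the y-axis gridline crossings are at y ∈ {-1, 1}.
4. These observations pin down the coefficients.

3*x^2 + y^2 - 1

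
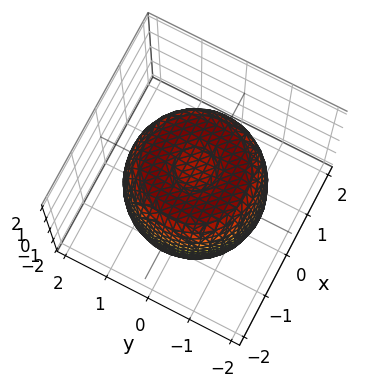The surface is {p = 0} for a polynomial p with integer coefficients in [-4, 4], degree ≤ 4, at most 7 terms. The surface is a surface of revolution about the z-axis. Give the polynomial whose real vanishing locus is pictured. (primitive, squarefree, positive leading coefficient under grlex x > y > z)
2*x^4 + 4*x^2*y^2 + 2*y^4 - 3*x^2 - 3*y^2 + 2*z^2 - 3

(a) deg p = 4. A generic line meets the surface in up to 4 points.
(b) By symmetry, the surface is invariant under rotation about z: p = q(x² + y², z).
(c) From the axis intercepts and sections: a circular section at z = 0 has radius between 1 and 2.
(d) Putting this together gives p.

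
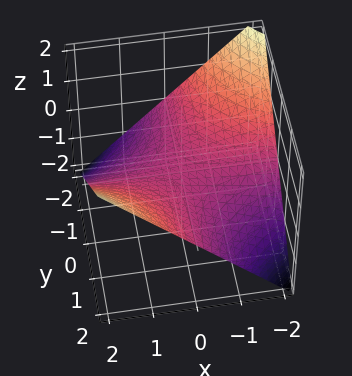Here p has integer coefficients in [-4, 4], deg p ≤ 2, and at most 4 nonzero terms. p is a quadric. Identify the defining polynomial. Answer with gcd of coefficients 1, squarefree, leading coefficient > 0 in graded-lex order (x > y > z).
x*y - 2*z

(a) Degree: a hyperbolic paraboloid; a quadric, so deg p = 2.
(b) Observable constraints: every point of the y-axis in the box is on the surface; every point of the x-axis in the box is on the surface.
(c) Together with the visible shape, these determine p as stated.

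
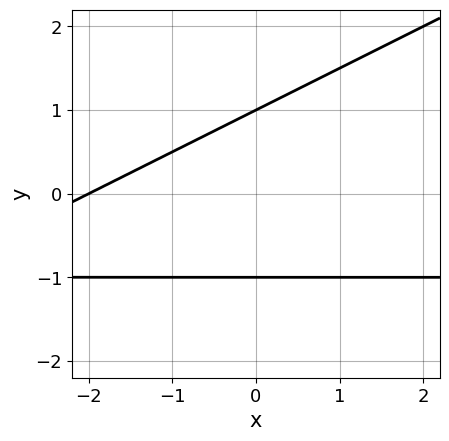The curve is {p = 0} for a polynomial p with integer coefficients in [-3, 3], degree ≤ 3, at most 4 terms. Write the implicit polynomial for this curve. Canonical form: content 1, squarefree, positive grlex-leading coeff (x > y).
x*y - 2*y^2 + x + 2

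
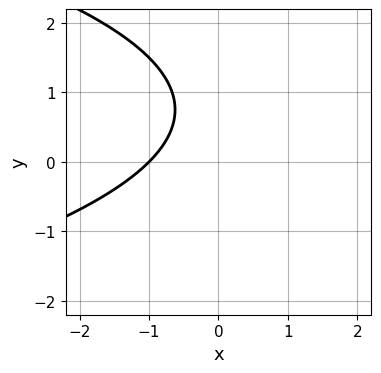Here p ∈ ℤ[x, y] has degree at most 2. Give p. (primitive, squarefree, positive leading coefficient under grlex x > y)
2*y^2 + 3*x - 3*y + 3

The degree is 2 — the shape is more complex than any degree-1 curve.
Against the integer gridlines: no y-intercept at any integer in the box; it meets the x-axis at x = -1 (among the integer gridlines).
Matching integer coefficients to the picture gives p.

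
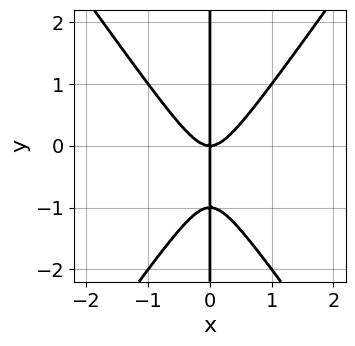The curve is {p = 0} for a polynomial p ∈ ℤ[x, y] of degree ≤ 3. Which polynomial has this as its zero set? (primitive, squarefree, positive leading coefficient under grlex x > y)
2*x^3 - x*y^2 - x*y

(a) The degree is 3 — the shape is more complex than any degree-2 curve.
(b) From the visible intercepts: one x-axis crossing is at x = 0; the visible y-axis segment lies entirely on the curve.
(c) Assembling these constraints gives the stated polynomial.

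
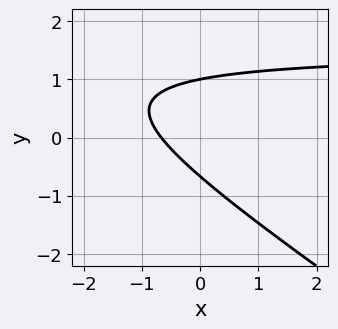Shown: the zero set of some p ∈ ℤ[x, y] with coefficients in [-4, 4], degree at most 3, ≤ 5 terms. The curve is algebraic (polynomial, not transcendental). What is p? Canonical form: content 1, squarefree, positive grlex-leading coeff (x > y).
2*x*y + 3*y^2 - 3*x - y - 2

First, the degree is 2 — a generic line meets the curve in up to 2 points.
Then, observable constraints: one y-axis crossing is at y = 1.
Finally, the integer polynomial consistent with all of this is the stated p.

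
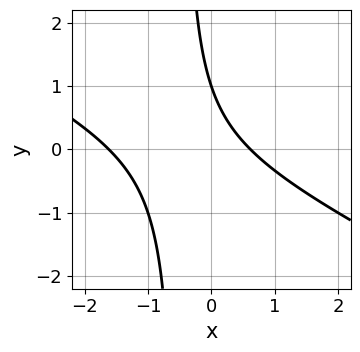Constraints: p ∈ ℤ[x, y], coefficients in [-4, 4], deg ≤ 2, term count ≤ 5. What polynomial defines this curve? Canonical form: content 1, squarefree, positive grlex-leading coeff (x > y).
x^2 + 2*x*y + x + y - 1

First, degree: no degree-1 curve has this shape, so deg p = 2.
Next, reading off the gridlines: it meets the y-axis at y = 1 (among the integer gridlines).
Finally, together with the visible shape, these determine p as stated.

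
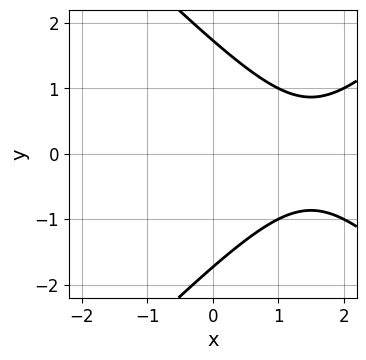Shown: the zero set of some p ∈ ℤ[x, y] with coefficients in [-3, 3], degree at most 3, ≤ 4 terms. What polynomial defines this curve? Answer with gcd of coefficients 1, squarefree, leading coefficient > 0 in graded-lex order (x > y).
1. Degree: the shape is more complex than any degree-1 curve, so deg p = 2.
2. Symmetries: mirror symmetry y ↦ −y ⇒ only even powers of y.
3. Against the integer gridlines: it misses every integer gridline on the x-axis.
4. The integer polynomial consistent with all of this is the stated p.

x^2 - y^2 - 3*x + 3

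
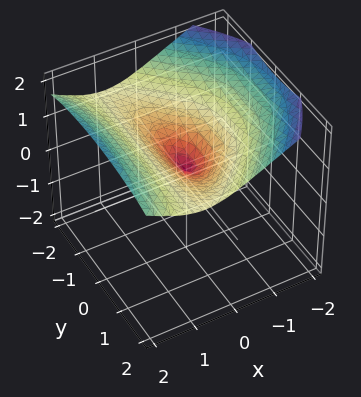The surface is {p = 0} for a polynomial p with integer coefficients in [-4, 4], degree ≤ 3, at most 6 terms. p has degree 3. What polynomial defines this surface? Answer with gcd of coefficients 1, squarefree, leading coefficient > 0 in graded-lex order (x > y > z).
1. deg p = 3. The shape is more complex than any degree-2 surface.
2. Against the integer gridlines: one x-axis crossing is at x = 0; it meets the y-axis at y = 0 (among the integer gridlines); one z-axis crossing is at z = 0.
3. These observations pin down the coefficients.

x*y^2 + 2*z^3 - 3*x^2 - y^2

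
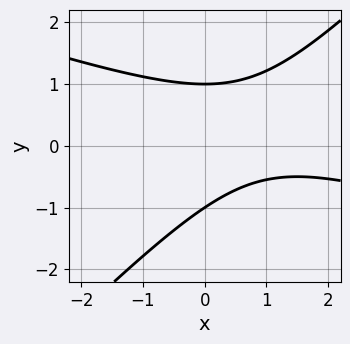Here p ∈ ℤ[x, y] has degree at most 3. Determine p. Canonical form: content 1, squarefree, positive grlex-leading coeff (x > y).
First, the degree is 2 — the shape is more complex than any degree-1 curve.
Next, from the axis intercepts and sections: no x-intercept at any integer in the box; the y-axis gridline crossings are at y ∈ {-1, 1}.
Finally, matching integer coefficients to the picture gives p.

x^2 + 2*x*y - 3*y^2 - 2*x + 3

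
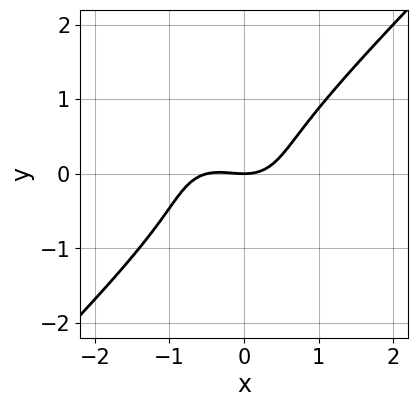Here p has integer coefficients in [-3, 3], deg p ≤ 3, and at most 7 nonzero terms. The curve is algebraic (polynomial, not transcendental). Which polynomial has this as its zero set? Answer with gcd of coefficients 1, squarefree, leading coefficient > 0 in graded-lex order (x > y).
First, deg p = 3.
Then, from the visible intercepts: one x-axis crossing is at x = 0; it crosses the y-axis at the gridline y = 0.
Finally, putting this together gives p.

2*x^3 + x*y^2 - 3*y^3 + x^2 - 2*y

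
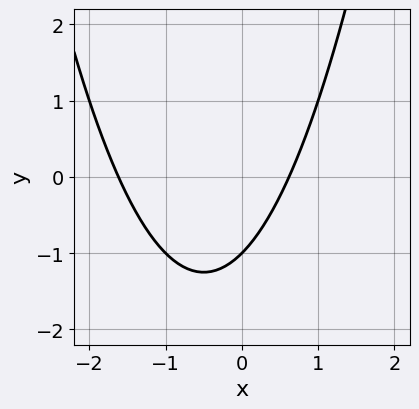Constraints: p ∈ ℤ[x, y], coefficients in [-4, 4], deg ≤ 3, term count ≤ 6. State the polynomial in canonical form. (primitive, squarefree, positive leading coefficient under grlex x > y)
First, the degree is 2 — a generic line meets the curve in up to 2 points.
Next, against the integer gridlines: one y-axis crossing is at y = -1.
Finally, solving for integer coefficients yields p as stated.

x^2 + x - y - 1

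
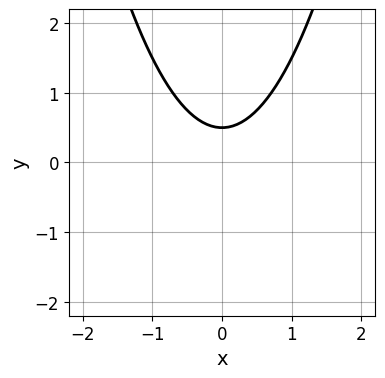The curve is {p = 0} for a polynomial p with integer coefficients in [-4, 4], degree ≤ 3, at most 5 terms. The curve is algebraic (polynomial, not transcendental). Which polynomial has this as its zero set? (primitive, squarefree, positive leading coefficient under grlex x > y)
2*x^2 - 2*y + 1

Degree: no degree-1 curve has this shape, so deg p = 2.
Symmetries: the x ↦ −x reflection is a symmetry, so x appears only in even powers.
Reading off the gridlines: no x-intercept at any integer in the box.
Matching integer coefficients to the picture gives p.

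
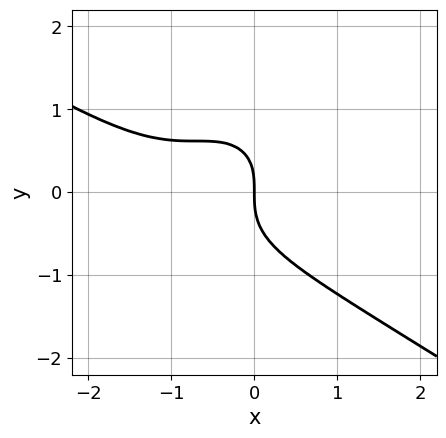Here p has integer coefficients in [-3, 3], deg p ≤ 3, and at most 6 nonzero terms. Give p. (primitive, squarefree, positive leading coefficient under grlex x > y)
2*x^3 + 2*x^2*y + 3*y^3 + 3*x^2 + 3*x

First, the degree is 3 — the shape is more complex than any degree-2 curve.
Then, from the visible intercepts: one y-axis crossing is at y = 0; one x-axis crossing is at x = 0.
Finally, matching integer coefficients to the picture gives p.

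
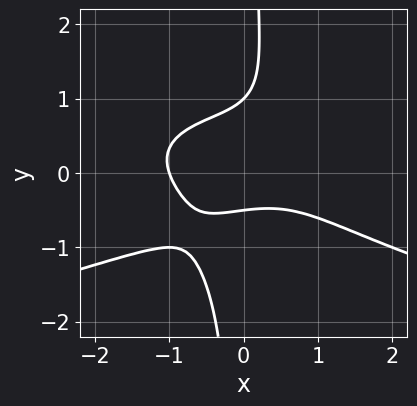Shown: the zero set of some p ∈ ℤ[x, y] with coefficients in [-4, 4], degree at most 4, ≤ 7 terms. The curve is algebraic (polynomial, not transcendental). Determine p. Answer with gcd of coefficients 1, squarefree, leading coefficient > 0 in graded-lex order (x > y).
3*x*y^3 + x^3 - 2*y^2 + y + 1

First, deg p = 4. The shape is more complex than any degree-3 curve.
Next, against the integer gridlines: it meets the x-axis at x = -1 (among the integer gridlines); one y-axis crossing is at y = 1.
Finally, matching integer coefficients to the picture gives p.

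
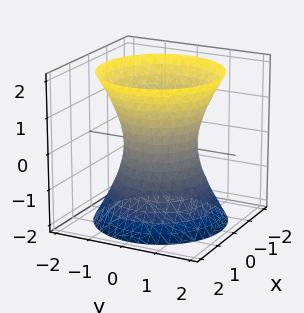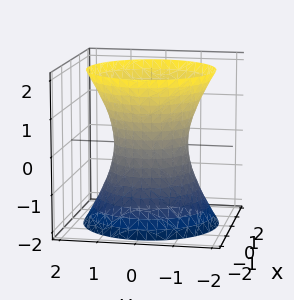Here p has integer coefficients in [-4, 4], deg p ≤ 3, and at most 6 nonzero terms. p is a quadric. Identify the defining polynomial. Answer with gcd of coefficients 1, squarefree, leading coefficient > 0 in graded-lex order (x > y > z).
Degree: one connected sheet with a waist; a quadric, so deg p = 2.
Symmetries: rotational symmetry about the z-axis ⇒ p depends on x, y only through x² + y²; the z ↦ −z reflection is a symmetry, so z appears only in even powers.
Reading off the gridlines: a circular section at z = 2 has radius between 1 and 2; the y-axis gridline crossings are at y ∈ {-1, 1}; among the integer gridlines, it crosses the x-axis at x ∈ {-1, 1}.
Fitting integer coefficients to these (and the overall shape) gives p.

2*x^2 + 2*y^2 - z^2 - 2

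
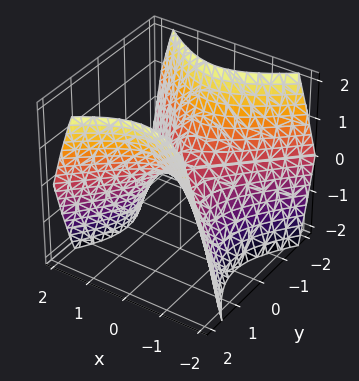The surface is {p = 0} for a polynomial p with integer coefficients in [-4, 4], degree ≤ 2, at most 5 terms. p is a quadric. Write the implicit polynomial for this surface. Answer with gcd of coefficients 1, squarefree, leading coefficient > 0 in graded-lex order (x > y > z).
x^2 - y^2 + z

(a) deg p = 2. A hyperbolic paraboloid; a quadric.
(b) Symmetries: it's symmetric under y → −y, forcing even powers of y; it's symmetric under x → −x, forcing even powers of x.
(c) Reading off the gridlines: it meets the y-axis at y = 0 (among the integer gridlines); it crosses the z-axis at the gridline z = 0; one x-axis crossing is at x = 0.
(d) Fitting integer coefficients to these (and the overall shape) gives p.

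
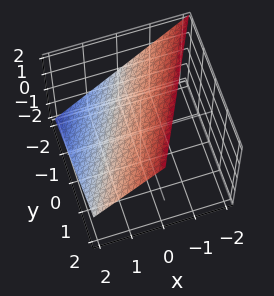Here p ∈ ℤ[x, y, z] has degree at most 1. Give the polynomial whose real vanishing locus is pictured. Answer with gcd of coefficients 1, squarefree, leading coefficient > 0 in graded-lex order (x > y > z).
2*x - y + 2*z - 2

(a) The degree is 1 — the surface is flat (a plane).
(b) Against the integer gridlines: it crosses the z-axis at the gridline z = 1; it meets the y-axis at y = -2 (among the integer gridlines); it meets the x-axis at x = 1 (among the integer gridlines).
(c) Fitting integer coefficients to these (and the overall shape) gives p.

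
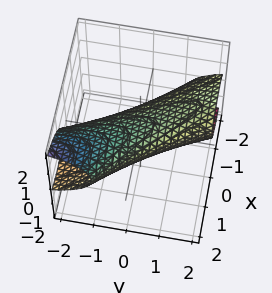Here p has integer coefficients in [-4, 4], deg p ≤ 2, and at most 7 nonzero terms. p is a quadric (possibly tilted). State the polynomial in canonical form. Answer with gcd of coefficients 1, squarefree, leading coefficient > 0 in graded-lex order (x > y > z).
First, deg p = 2.
Next, from the axis intercepts and sections: the x-axis gridline crossings are at x ∈ {-1, 1}.
Finally, putting this together gives p.

2*x^2 + 3*x*y - 2*x*z + y^2 + 3*z^2 - 2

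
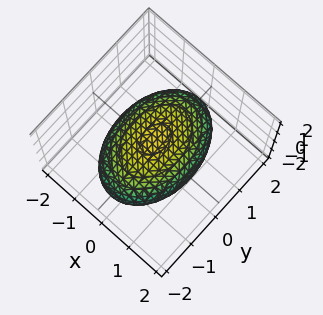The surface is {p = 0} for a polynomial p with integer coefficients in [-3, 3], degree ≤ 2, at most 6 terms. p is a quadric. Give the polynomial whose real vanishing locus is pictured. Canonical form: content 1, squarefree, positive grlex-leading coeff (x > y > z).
2*x^2 + y^2 + 3*z^2 - 3

1. deg p = 2. Bounded and convex; a quadric.
2. Symmetries: it's symmetric under z → −z, forcing even powers of z; mirror symmetry x ↦ −x ⇒ only even powers of x; it's symmetric under y → −y, forcing even powers of y.
3. Checking where it meets the axes: the z-axis gridline crossings are at z ∈ {-1, 1}.
4. Putting this together gives p.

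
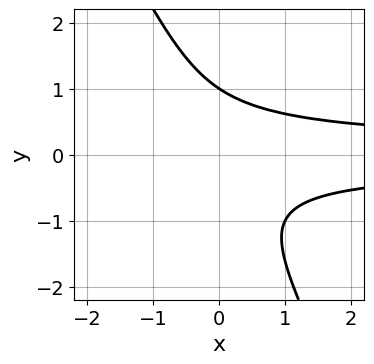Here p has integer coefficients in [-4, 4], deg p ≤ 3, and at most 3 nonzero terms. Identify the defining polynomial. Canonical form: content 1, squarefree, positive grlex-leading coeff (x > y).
1. The degree is 3 — no degree-2 curve has this shape.
2. Against the integer gridlines: it meets the y-axis at y = 1 (among the integer gridlines); the curve avoids every integer x-axis point in the box.
3. Assembling these constraints gives the stated polynomial.

2*x*y^2 + y^3 - 1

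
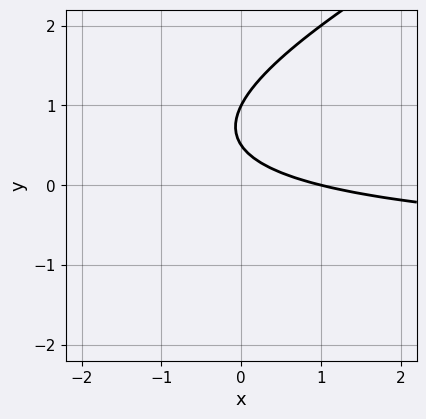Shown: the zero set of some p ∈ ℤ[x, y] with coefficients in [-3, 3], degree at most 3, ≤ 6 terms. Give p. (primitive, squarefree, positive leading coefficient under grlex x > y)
x*y - 2*y^2 + x + 3*y - 1

deg p = 2.
Observable constraints: one x-axis crossing is at x = 1; it crosses the y-axis at the gridline y = 1.
Together with the visible shape, these determine p as stated.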